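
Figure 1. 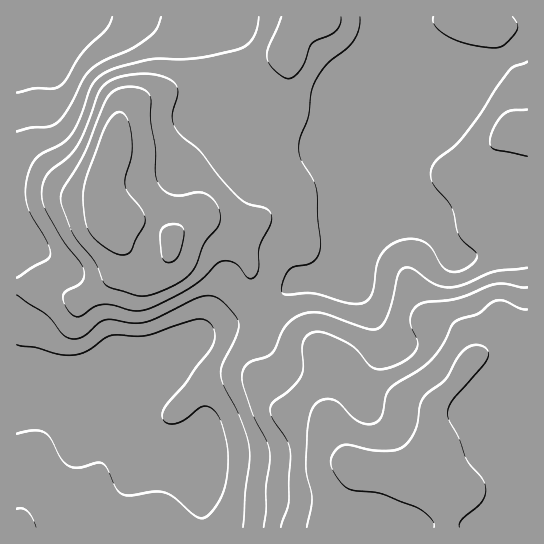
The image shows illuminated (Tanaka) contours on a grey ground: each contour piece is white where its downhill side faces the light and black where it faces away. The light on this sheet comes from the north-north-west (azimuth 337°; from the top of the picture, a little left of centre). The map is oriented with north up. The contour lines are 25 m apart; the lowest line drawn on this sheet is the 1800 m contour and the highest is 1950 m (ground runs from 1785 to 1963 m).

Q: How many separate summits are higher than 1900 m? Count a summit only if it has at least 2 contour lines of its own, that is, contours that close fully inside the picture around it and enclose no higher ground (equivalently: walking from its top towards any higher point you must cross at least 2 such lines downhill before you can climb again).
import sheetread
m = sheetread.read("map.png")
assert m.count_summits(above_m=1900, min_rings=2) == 1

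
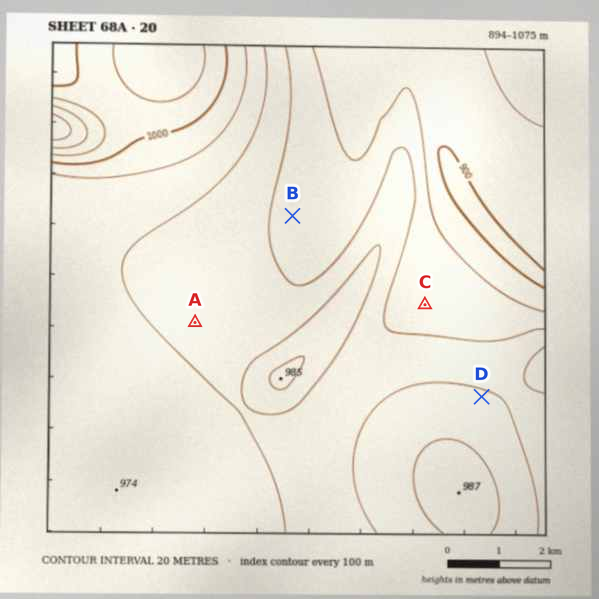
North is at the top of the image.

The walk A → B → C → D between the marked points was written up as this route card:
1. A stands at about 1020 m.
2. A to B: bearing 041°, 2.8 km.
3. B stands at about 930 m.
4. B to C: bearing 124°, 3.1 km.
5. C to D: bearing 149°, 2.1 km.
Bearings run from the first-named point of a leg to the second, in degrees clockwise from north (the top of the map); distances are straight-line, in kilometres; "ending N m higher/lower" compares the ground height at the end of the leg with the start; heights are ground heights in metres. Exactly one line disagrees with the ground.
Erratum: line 1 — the height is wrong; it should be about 960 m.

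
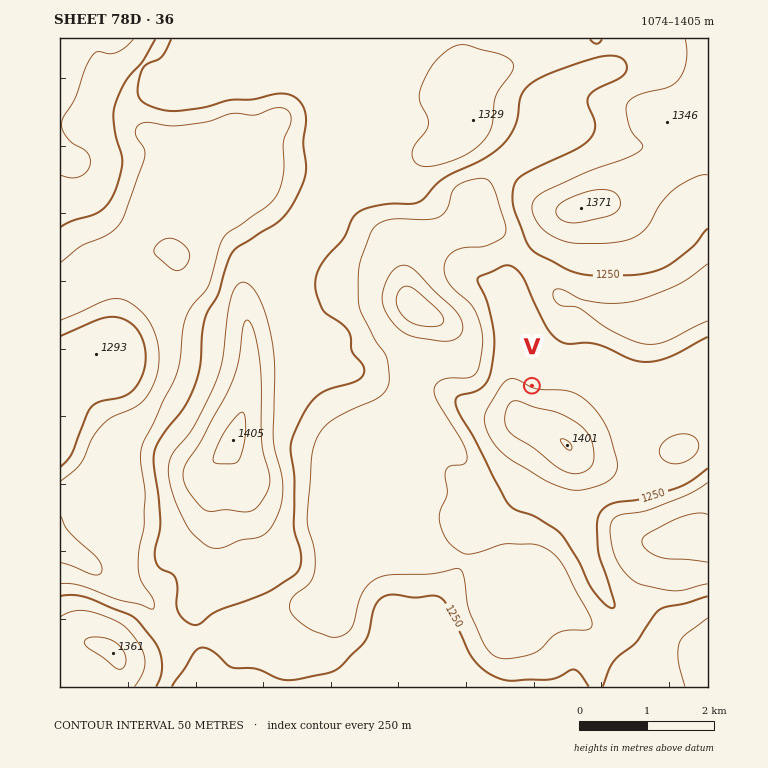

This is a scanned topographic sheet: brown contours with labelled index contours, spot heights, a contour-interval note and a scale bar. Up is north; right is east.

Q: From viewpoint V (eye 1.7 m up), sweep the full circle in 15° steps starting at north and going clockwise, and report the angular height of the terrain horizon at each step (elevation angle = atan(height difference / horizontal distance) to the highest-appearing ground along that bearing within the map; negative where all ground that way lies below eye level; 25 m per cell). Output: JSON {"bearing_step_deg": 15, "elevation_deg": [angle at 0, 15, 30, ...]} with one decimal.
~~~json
{"bearing_step_deg": 15, "elevation_deg": [-0.0, 1.5, 0.6, -0.3, -1.4, -0.7, -0.2, 0.5, 2.3, 4.9, 7.7, 9.4, 10.4, 10.9, 10.4, 9.0, 6.9, 4.6, 2.4, 0.7, 0.0, -0.0, -0.1, 0.4]}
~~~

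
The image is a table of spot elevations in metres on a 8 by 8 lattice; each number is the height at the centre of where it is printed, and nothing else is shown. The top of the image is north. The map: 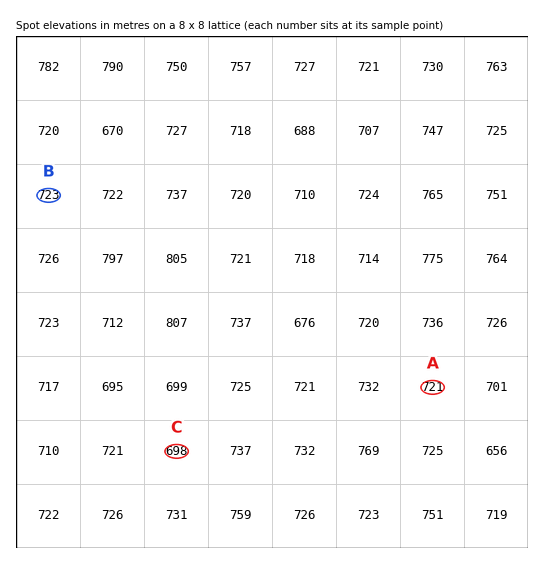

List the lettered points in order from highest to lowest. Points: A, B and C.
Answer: B A C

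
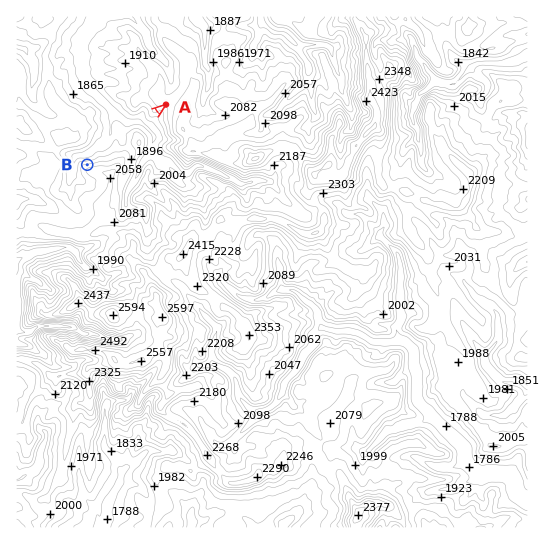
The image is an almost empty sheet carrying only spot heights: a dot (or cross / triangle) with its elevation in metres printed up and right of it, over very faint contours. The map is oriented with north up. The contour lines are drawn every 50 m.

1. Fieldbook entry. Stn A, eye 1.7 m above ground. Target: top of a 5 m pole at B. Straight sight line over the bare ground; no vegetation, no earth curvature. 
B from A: visible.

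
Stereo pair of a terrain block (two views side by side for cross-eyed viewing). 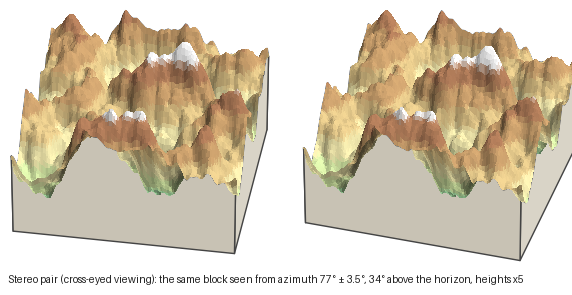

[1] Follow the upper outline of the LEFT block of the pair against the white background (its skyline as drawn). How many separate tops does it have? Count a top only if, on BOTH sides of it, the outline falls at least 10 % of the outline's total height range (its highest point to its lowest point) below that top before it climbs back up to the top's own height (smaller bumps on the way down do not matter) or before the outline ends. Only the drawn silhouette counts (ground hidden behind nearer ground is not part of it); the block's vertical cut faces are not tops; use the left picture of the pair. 2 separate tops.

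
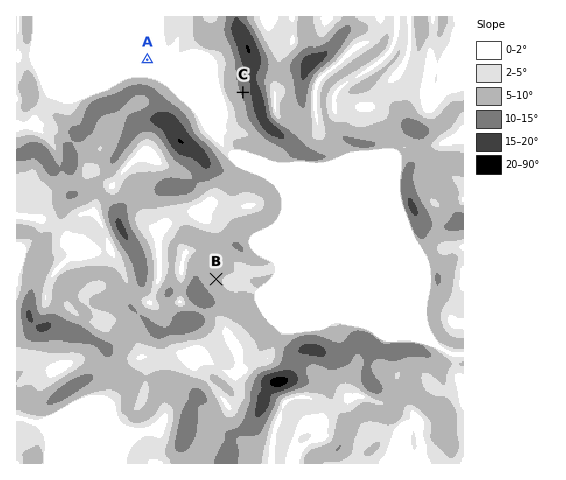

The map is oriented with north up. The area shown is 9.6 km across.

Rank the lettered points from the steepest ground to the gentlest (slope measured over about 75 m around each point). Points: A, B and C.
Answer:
C B A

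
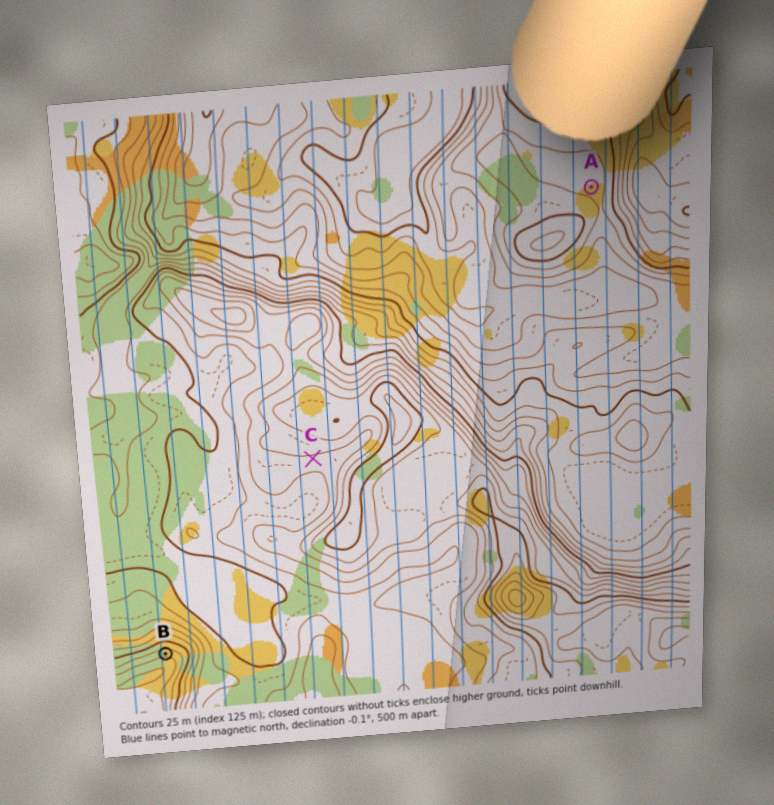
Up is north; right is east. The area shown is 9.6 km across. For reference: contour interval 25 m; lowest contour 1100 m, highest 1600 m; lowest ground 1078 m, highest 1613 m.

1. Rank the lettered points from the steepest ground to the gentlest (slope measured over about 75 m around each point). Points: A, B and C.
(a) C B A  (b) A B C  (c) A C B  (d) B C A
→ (d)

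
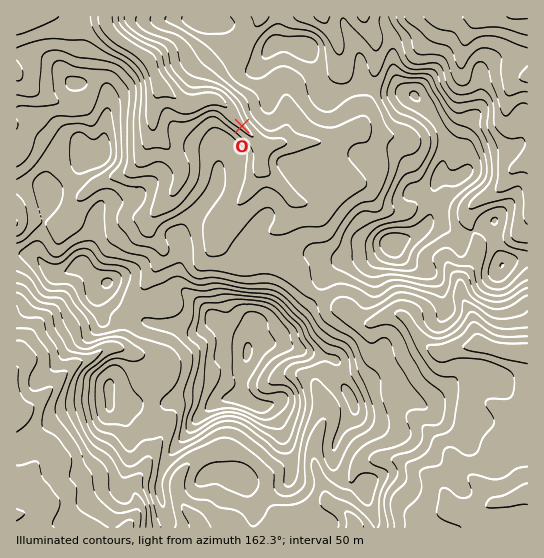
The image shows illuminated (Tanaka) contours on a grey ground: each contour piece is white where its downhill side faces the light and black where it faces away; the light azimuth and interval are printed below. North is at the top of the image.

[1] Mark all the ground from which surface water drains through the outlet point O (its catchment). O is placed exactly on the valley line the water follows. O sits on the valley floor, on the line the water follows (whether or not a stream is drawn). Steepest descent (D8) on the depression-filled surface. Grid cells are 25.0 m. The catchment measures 16.353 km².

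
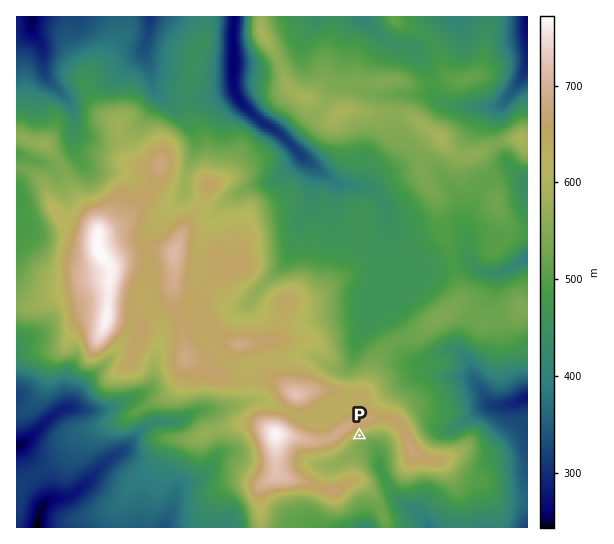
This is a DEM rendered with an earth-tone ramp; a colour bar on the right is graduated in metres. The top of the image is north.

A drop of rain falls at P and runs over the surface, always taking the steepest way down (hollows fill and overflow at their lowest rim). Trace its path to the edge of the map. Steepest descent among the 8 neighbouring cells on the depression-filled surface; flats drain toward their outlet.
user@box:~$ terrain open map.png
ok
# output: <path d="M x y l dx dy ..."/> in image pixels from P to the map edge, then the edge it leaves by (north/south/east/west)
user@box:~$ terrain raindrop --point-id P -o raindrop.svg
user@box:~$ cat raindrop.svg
<path d="M359 435l19 19 1 12 2 1 1 7 7 13 20 22 2 0 7 4 8 8 1 6"/>
exit: south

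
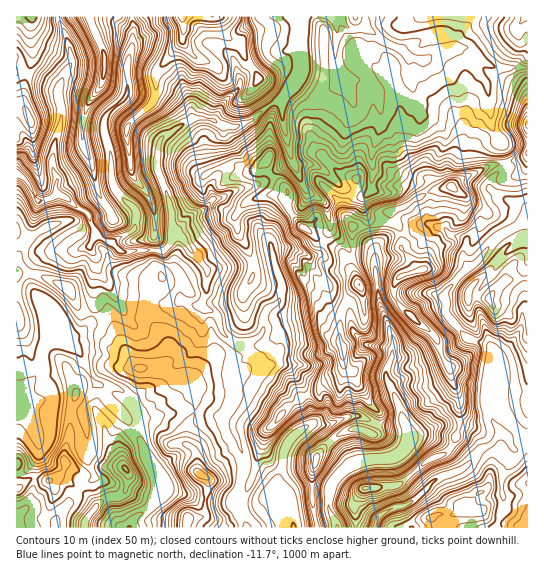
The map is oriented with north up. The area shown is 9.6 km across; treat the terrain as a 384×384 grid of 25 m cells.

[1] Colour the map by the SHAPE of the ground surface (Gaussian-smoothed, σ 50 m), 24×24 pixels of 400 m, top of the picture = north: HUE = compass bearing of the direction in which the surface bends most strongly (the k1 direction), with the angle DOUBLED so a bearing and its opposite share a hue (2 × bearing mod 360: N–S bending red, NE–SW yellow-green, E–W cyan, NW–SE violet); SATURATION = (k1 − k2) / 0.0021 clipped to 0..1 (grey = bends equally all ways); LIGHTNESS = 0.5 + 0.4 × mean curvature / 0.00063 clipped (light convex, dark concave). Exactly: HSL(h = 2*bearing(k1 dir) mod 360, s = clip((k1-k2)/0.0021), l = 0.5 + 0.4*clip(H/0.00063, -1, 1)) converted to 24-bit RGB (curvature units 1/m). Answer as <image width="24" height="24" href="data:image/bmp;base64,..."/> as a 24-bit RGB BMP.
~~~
<image width="24" height="24" href="data:image/bmp;base64,Qk32BgAAAAAAADYAAAAoAAAAGAAAABgAAAABABgAAAAAAMAGAAATCwAAEwsAAAAAAAAAAAAAZnl+nndhQoCM77qyUU8xOGxFSoWis7jYz5OyZrKsgE+qbWaje2mFypkg0gXb0OFJkw1DAcUjmmrY0aLOoWeProNzPIucpoR9SaWgs615Sn99V7hg1oDeiMiKNW1rTFgkwXkmh39Gm61KTWxkdWJ36v1PCBtQ4qLn9dX2rX3kBkQRNnwvoo+7yo/AYTuil59rSsXPuYPOsppzYkCSrlGFwfDFUy5nX0GU1vDespLPRD+Ls3JsNzl18bqjIZ5LClortNg2eirW/8zxGlsUI0YWXm5CzlqDe6mwvFtsMkVf1L2VPT1ajLx+sTNWgjuGYMiXqMZ4e116XD1s17+CF0RThMnW+dLgKEM/TkkUI1kVDzcj/8zy6om9J15KnZZiXYRZimRgS1prxbiGV1J9h7N4fElvXK6lqadwmIhqfmhzOzd6+NPjQLMTCSoPu2Qd57L40Nf3YMfkQC1WOlIj48ieUHmtVFiDh3RtgHaEX2Z6uKV0YaubgFlsgWp+eoNlfotqnI10a4B6Unl4N3Fv+NPjfSO8Y78QTIQJVPYRQhLwhTKNeJq4vdaCOpqmbmGBl3qYhoFrcWN+nrOCkk5he05FhYJUZ5BmeI2ClKONc3OKcnaAPWtqt69jpVvKuGnY4aGqufK8HwgrbrSrm1iM2u+5Ji5oaW59lXhrgpF2WVqIj7uak0mci42znqy8gYSrdJOOloCChXJ+eYiMWGZ5OoM7byMko3EnsuOW7a6eBhQtrFR0l1Nx4PLZNjKxXWN5m25ihaB3Uo+LfVNVYnmHfZx8dpJygW5uk5SFZ3GCpYd6fUQ9kmKdSVtzXDeQ6OKZ0++us4QACQM0hE81rOyfLL+GxxU8Ui9NjalbmLeXY155iVRkX5d4gJl8fmB2fJZ8jYx9ZWqJkzl7wLekRHqIcGCPSjB4uOCtvx9X5/fUIwAz0frXs/fYLwQh4I0vzUGFObm/q5VlYz5Ti8ZzW3qYl2Kcin10k5BwfH5eQ4aHglCeyb+fTYB8OEpyhss1Zqhvq0lp8/9dAAflc+9uXiAvUzGOqkror9mwTEuCuVOqi73XutDgTVCFiVN9hYqXnIyLd42hWXadUmV5xZqXk7ajHQkrrO2siU1xesmPVgf/+LCb5yF2X7ApCE5A54atv2eTd2ueg6RqcHxPWWZBmUCTZcqbrogs1NNGwn2fczRna1BHgqNJkLNlEz/AsmEqoJlEwdmYSRdVSZUyfstx68ndQDCLH2AqtoFRsWaMtnaTlGNidH1aGoZrgEAAA9eq5/luEj5ch1J3gUhsxea6VjNbZyNTlt11Tbe81oldbTZsN6ZWiKNqoaVtuypsWZ5NOXdOl5pZQd6yy67bv7ztMwAx2PPZFxBh8/nBNBNfL3dwp7PQ1Zp7ZjdqMcOcmentXiPG2/DjqHDjuK/gjYFcd1FFsmiHPbqdhY+vWoJ6xhJYRYwKOQYRtO2yuhtVahA1q/+wRRpT1tyeEHk7tr0/nnrKvee9DCVWobUTn5MxGlYin14h33OsrHbBisbCY8fadEhYemdXeQQFHOfmeUV44vfLFAIx2f/MIgosb3Kwwd7Mdm7He3C6b7BWb91lVA50yaNPfJK3Ojy3eKa1d4aqY7it2I6552vNRW2rrHCeXP1vChk1uHm/3/bVEQMw8//MFBQ/fLWemqV+aI2nl22w3La0QhqfuGBwkcemU1qBUzmicqBvYpZ7sWpaim1Pa4JHUjuh3VGI6cSuHUh9JUW16O1pEAJl/+/MFyoeKmUxqbODalYsMlch17CEShBlp8WSjYJuV3N2nWhne4diY3VYiH1YkXFjiZh9cTh/3cZvrNypekSiDxhB/9WtADMl/8Xj7LLhR4x4TEgbeh8i275/AVYGbRuarrGKiXZyc2x6jIdxiYdreHSFaW5+hZqElI5zQUhtl9F/yrSDQjFJJElr+tHWP+rPCBAr9efBj0qZSkJ0rcqCD9X46M7YGmtpnmtQmo95e26Ain5ygJZ2a2qBeYmFiINzlYF5UFd0ebdzyZt4gWeJGjM+j39M//KrBhhG7tnTfT2GibzLrda/KDWcluWsozuvP0lovbmAiWKIeIuOkp6KYnKHgGxyjY5/imV9j4pKdYkxlrBhlaKBIRM+jtRt8L+WCBwrmopU4pigUqRzgFFRueKpOyNLd39gUEx2sMV4dneffZOclFhGh3FOapBndH5dd1pokHiLfausjLaBbrKKOxFr2/bVpllvJR5uQ4iW3+SmgEaofsGKbdNeUDFsiGqPTWB8yrpxmG1EfTlihZyonoKea4uUcHCYZX6RaYSesH+B"/>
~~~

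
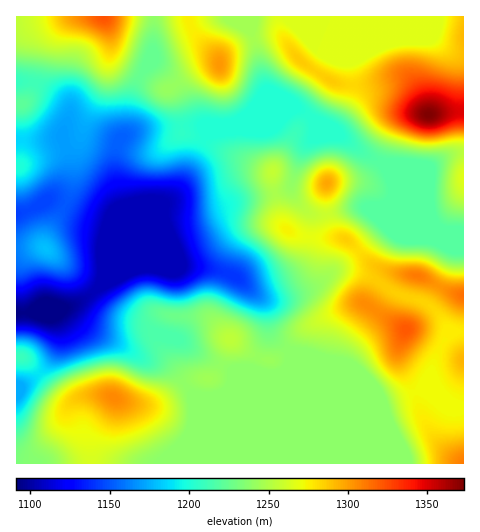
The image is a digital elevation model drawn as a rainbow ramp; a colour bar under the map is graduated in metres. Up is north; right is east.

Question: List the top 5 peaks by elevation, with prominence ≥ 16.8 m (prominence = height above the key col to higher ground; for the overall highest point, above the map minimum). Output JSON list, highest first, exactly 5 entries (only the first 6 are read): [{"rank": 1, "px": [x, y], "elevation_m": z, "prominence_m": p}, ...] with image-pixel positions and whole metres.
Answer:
[{"rank": 1, "px": [428, 115], "elevation_m": 1373, "prominence_m": 282}, {"rank": 2, "px": [406, 329], "elevation_m": 1321, "prominence_m": 102}, {"rank": 3, "px": [113, 397], "elevation_m": 1307, "prominence_m": 69}, {"rank": 4, "px": [220, 64], "elevation_m": 1302, "prominence_m": 56}, {"rank": 5, "px": [327, 183], "elevation_m": 1298, "prominence_m": 38}]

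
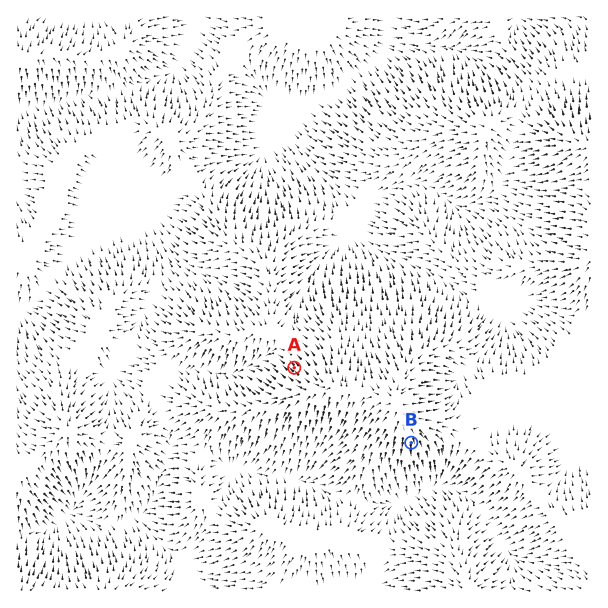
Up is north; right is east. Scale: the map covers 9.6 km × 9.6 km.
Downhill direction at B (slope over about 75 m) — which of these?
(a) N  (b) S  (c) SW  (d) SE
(b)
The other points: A NW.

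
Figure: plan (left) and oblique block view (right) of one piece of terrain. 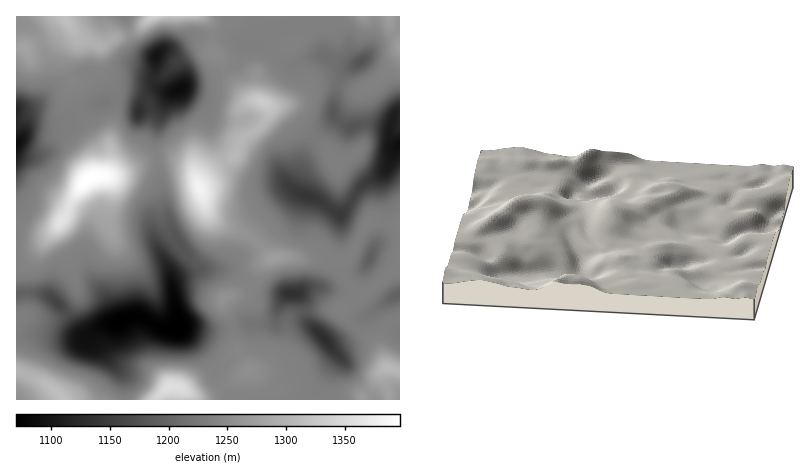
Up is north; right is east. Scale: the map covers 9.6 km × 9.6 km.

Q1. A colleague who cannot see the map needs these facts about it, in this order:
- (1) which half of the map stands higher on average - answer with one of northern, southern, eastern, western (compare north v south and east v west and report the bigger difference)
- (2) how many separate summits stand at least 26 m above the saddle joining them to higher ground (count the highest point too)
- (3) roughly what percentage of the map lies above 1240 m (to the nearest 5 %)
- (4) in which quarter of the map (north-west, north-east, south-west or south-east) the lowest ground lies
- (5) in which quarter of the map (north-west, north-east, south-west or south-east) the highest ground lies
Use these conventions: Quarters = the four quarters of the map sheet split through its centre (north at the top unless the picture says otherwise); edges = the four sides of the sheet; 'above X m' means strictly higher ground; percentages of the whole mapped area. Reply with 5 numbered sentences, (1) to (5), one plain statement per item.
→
(1) The northern half stands higher on average than the southern half.
(2) Counting only tops that stand 26 m proud, the map has 9 summits.
(3) About 30 % of the map lies above 1240 m.
(4) Look to the south-west quarter for the lowest ground.
(5) The highest point lies in the north-west quarter of the map.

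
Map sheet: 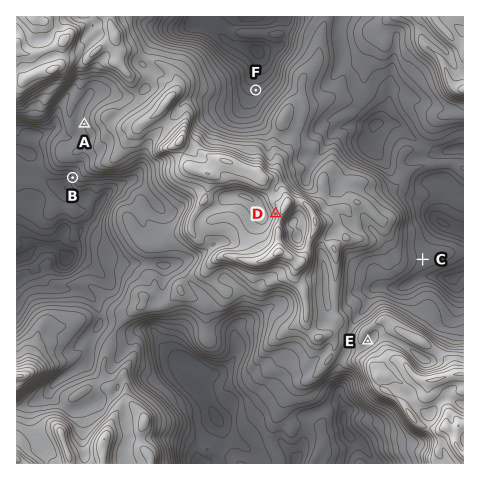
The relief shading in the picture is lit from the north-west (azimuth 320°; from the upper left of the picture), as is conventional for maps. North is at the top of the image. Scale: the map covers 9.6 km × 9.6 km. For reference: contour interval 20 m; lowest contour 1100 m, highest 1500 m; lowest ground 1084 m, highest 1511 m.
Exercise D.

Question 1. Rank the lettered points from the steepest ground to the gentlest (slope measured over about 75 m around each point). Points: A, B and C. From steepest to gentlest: B A C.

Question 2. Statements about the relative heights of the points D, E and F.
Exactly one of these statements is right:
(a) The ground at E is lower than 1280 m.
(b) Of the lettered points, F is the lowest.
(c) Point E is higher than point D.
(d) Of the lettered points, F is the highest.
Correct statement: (b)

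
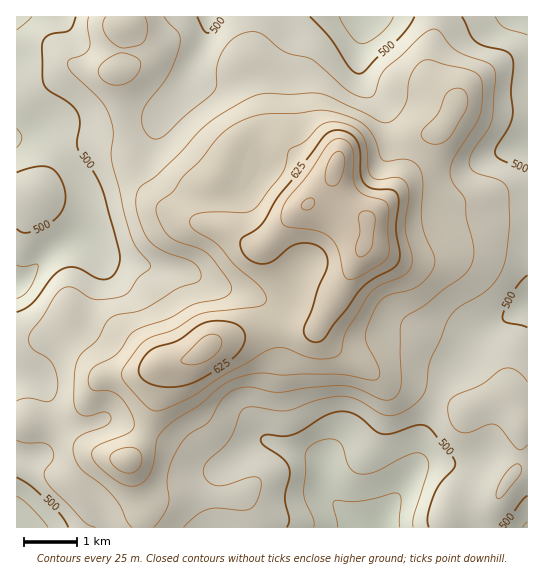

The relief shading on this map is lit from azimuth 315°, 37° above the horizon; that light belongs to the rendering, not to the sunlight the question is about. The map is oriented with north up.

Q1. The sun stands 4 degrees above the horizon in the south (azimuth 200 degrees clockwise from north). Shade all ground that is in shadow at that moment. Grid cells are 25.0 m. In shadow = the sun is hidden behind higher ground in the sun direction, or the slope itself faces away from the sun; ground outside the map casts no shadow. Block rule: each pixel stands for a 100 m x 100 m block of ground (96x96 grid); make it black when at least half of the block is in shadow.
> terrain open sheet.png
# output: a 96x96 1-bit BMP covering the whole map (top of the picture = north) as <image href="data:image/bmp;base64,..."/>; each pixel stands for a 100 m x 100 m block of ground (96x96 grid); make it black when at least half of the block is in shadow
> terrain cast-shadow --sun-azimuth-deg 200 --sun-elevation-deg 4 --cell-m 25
<image width="96" height="96" href="data:image/bmp;base64,Qk2+BAAAAAAAAD4AAAAoAAAAYAAAAGAAAAABAAEAAAAAAIAEAAATCwAAEwsAAAIAAAAAAAAA////AAAAAAAAAAAAAAAAAAAAAAAAAAAAAAAAAAAAAAAAAAAAAAAAAAAAAAAAAAAAAAAAAAAAAAAAAAAAAAAAAAAAAAAAAAAAAAAAAAAAAAAAAAAAAAAAAAAAAAAAAAAAAAAAAAAAAAAAAAAAAAAAAAAAAAAAAAAAAAAAAAAAAAAAAAAAAAAAAAAAAAAAAAAAAAAAAAAAAAAAAAAAAAAAAAAAAAAAAAAAAAAAAAAAAAAAAB4AAAAAAAAAAAAAAP4AAAAAAAAAAAAAAf4AAAAAAAAAAAAAAf4AAAAAAAAAAAAAAPwAAAAAAAAAAAAAAAAAAAAAAAAAAAAAAAAAAAAAAAAAAAAAAAAAAAAAAAAAAAAAAAAAAAAAAAAAAAAAAAAAAAAAAAAAAAAAAAAAAAAAAAAAAAAAAAAAAAAAAAAAAAAAAAAAAAAAAAAAAAAAAAAAAAAAAAAAAAAAAAAAAAAAAAAAAAAAAAAAAAAAAAAAAAAAAAAAAAAAAAAAAAAAAAAAAAAAAAAAAAAAAAAAAAAAAAAAAAAAAAB8AAAAAAAAAAAAAAB+AAAAAAAAAAAAAAD+AAAAAAAAAAAAAAD+AAAAAAAAAAAAAAD//4AAAAAAAAAAAAD//8AAAAAAAAAAAAD//+AAAAAAAAAAAAA//+AAAAAAAADAADgf/+AAAAAAAADAAHAP/+AAAAAAAADAAOAD/+AAAAAAAAAAAEAAP8AAAAAAAAAAAAAAH4AAAAAAAAAAGAAABwAAAAAAAAAAEAAAAAAAAAAAAAAAAAAAAAAAAAAAAAAAAAAAAAAAAAAAAAAAAAAAAAAAAAAAAAAAAAAAAAAAAAAAAAAAAAAAAAAAAAGAAAAAAAAAAAAAAAPAAAAAAAAAAAAAAAPAAAAAAAAAAAAAAAHAAAAAAAAAAAAAAACAAAAAAAAAAAAAAAAAAAAAAAAAAAAAAAAAAAAAAAAAAAAAAAAAAAAAAAAAAAAAAHwAAAAAAAAAAAAAAP4AAAAAAAAAAAAAAf8AAAAAAAAAAAAAAf+AAAAAAAAAAAAAAf+AAAAAAAAAAAAAAf/AAAAAAAAAAAAAAP/AAHAAAAAAAAAAAP/AAH4AAAAAAAAAAH/AAD4AAAAAAAAAAf/AAAAAAAAAAAAAB//AAAAAAAAAAAAAD/+AAAAAAAAAAAAAH/+AAAAAAAAAAAAAP/+AAAAAAAAAAAAAP/8AAAAAAAAAAAAAf/8AAAAAAAAAAAAAf/4AAAAAAAAAAAAAf/4AAAAAAAAAAAAA//wAAAAAAAAAAAAA//gAAAAAAAAAAAAA//gAAAAAAAAAAAAA//gAAAAAAAAAAAAAf/gAAAAAAAAAAAAAP/gAAAAAAAAAAAAAP/gADAAAAAAAAAAAH/gAPwAAAAAAAAAAD/wAf4AAAAAAAAAAD/wAf8AAAAAAAAAAB/wAf8AAAAAAAAAAB/wAf+AAAAAAAAAAA/4AP+AAAAAAAAAAA/4AH+AAAAAAAAAAAf4AD+AAAAAAAAAAAP4AB+AAAAAAAAAAAH4AAeAAAAAAAAAAAD4AAAA="/>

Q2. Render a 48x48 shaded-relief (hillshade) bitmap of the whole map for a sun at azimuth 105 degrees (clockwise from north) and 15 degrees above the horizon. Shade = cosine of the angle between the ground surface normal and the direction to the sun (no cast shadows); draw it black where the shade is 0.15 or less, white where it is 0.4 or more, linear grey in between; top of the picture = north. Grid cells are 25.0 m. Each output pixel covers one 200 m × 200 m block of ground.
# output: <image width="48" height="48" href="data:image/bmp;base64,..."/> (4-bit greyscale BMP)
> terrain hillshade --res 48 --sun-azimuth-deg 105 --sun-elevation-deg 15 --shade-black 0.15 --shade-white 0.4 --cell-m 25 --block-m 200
<image width="48" height="48" href="data:image/bmp;base64,Qk32BAAAAAAAAHYAAAAoAAAAMAAAADAAAAABAAQAAAAAAIAEAAATCwAAEwsAABAAAAAAAAAAAAAAABEREQAiIiIAMzMzAERERABVVVUAZmZmAHd3dwCIiIgAmZmZAKqqqgC7u7sAzMzMAN3d3QDu7u4A////AFVUM1ZUVompiHd3eJmZqZiHUxEleHeKu1VENGZVVnmZmHd3iZmamYiHZCEkZ3Z5u1RDRWZVZ3iZiHd3iaqqmHd4djETZ2Vou1Q0VnZVaJiIiHZniau6h2eIh1ISVmVXmlREVmVFerqYiHZmeKu6hlZ4iGQiRmVFeVVEREM0i8upmHdmZ5q6hlV4mHZDRWVEZ2ZUMzM0esupmYh3d4mqhlVniIdURWZVVndkMzMzWKupmZmYh4iZhlVXiIdURndlZnd2REQzRoqpiJmph3iZl2VWeIdURnd1Znd2VWVDNHmqmJmph3iamHZVeJhkRnh2Zmd2VWdkNGiqqqqZh3iZmXZVaJl1RXd2ZmZlNGh0NFiau7qYd3iZmYZVeamGVWd3d1ZkIkd1NGeKvNyod4iZmYZWeamHZVZmd1ZUITVlRGd4rN25d3iIiIdnmqmYZlVWd1ZUMSRDI1Z3m83Kl3eIiHd4mqmYdlVWd2ZlQjNCETVmebzLqHd3iIiJmZmZh2VWd2ZmVERDEBNEV5q7qXZmiZmZmZmZh3ZWZ1ZmVVRDISMyJHmqmHZWiqqZmIiZmHZmZ1VWZlREQzMhEleJh2VFirupmIiZmId2ZkRFZmVEVEMyEkVnd2VEaby6mIiZmYiHdyI0V3VFVERDI0RVZmVDR6zbqYiZmYiZmBETV3ZUREVEREREVmZTNZzcqYmamZmaqiESR3dUNEVVVUREVmZUNHrcuZmqmZmaqlQiRndUNFVVVEREV3dkM0i8y6qqmZmaqnZDRnZURFVVVDNFaIh1QiWbzMupmZmZqYh1VmZUNFVmZTM0aJmGQiR6zcuZiImZmYiHZmVDM0VmZUREV5mHUzRpzcqYiIiZmXiYh2VDIjRVVVVVRHiHZUVp3tqYiIiJmXeJmHVCIjREVVZlMjZ3dmVp39qYiIiImWeJmHVCEjREVWZlMRNXd2ZozuuYiIiIiGeJmHUyEjRVVmZlMQA2d3d3nNyYiIiIiGaJmHUyI0RFVmd2QgAUZ4mWacupiHeIiFZ4h2QzREM0VWd2ZCABR63IVpqZmHd3iFVnd1Q0VVMzRFd3ZUEAFa/qZXiZqpd3d0VWZlREZmQzNEZ3ZVQQA5/8hmeJq7mHd1VVZVRFZ2UzM0VnZVVAAX38hmZ4rMupiFVVVVRFZ3ZDMzRWZVZSAWvbhlZnm8y6mWZlVVRFd3ZUMzNFZmZUI1mpdUVWisy6qWZmVVRGd3dlQzM0VWZVRWeIZERFabzLmWZmZVRWeIdmVEM0RWVVZnd2VEREWKzLmGZmZVRXiYh2ZVREVWZVZ4dkRFREV6zbmFVVVURXiZmHZVVVVmZmeIdTNFRVVpvLqVVEVURXiZmYZVVmZndneJdSJERWZnm7qVRERUNWeImpdURWd3d3eJhSIzRWd3eJmVQ0VUNGd4mqhURWd3dniZhTIiNXiHd3iEREVTNGd4iZl0NGd3dniZhkIiNXiId2d0RFUyJGeJmJmFNFZ3d3iZhlMiJHiZiHd0RFQhJFeamImFNFZ3d3iZhlQyJGiZiIdw=="/>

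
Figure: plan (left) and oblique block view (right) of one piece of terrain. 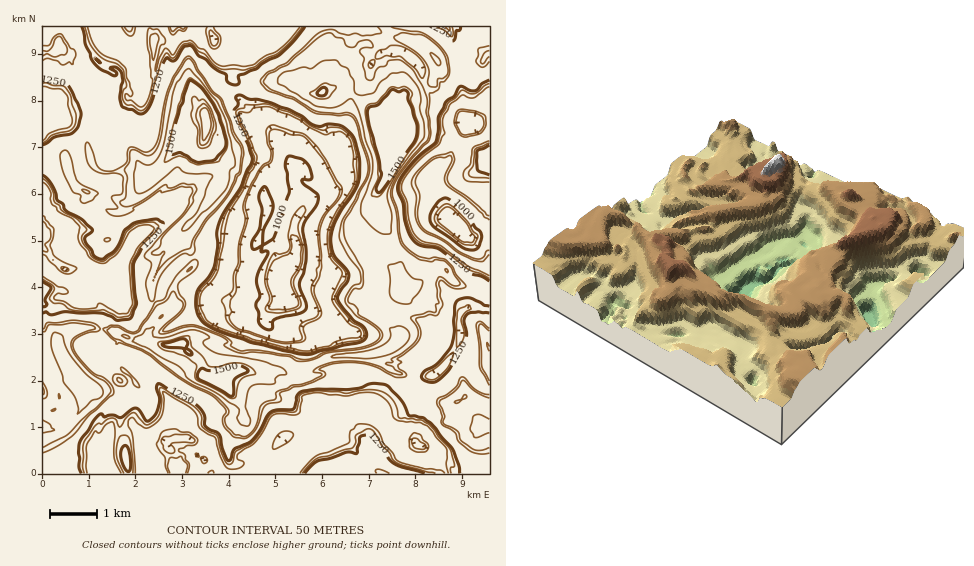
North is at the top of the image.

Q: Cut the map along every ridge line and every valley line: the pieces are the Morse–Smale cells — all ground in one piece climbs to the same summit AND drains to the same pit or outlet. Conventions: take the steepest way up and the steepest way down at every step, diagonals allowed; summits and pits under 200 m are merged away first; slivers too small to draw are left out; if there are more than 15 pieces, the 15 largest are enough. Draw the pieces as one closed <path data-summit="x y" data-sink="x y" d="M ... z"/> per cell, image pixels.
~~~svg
<path data-summit="388 128" data-sink="284 265" d="M383 26l-52 1 0 5-7 16 0 10 5 20-3 10-7 6-9-2-17-12-28 2-16 8-12 1 1 6 16 16 3 6 11 7 6 8 21 33-2 15 5 14-8 14 8 6-5 12 0 9 3 7-2 18-12 4 2 16-7 9-4-11 2-8 6-7-6-7-3-12-8 0-7-4-4 7-6 6-14 0-21-5-24 9-5-1-16 15-6 10-1 12-5 8 8 12-5 4-10 14-3 9 14 2 22-2 5 8 15 11 2 14 15 8 14-13 14 0 9 4 24-4 10 4 11-7 10-1 24-10 32-1 18-3 11-5 6-7-9-12-4-19 11-16 2-10-2-15 3-10-22-39 0-13-3-11 21-40 0-13-6-6 9 3 5-4-2-5 0-14-6-5-4 1 5-5 0-3 6-10 28-13 1-7 5-5 0-6-16-17-18-7-9-1z"/><path data-summit="388 128" data-sink="459 228" d="M447 26l-63 1 12 11 9 1 18 7 16 17 0 6-5 5-1 7-28 13-9 17 9 8-1 11 2 5-5 4-5 1 3 7-2 11-20 37 3 11 0 13 22 40-3 9 2 11-2 14-11 16 4 19 9 12-6 7-19 6 0 3 2 5 6 6 14 6 0 8 7 8 6-6 20-7 9-6-16-21 8-16 27 3 2-5-3-12 5-8 9-6 6 0 4 5 8-1 0-74-22 2-4-3-14-14-18-36 2-12 27-28 3-14 5-7-5-4-2-7 1-18-5-11-2-31z"/><path data-summit="206 119" data-sink="43 235" d="M206 120l-11 3-6 6-27 38-17 15-11 15-9 8 0 5-3 3-9 0-12-5-14-16-8-4-9-12-5-19-14-1-9 1 1 198 4 1 13-4-3-8 1-5 14-9 10-2 19 1 3-11 12-18 2-13 6 13 4 2 20 4 6-4-2-4 0-12 9-23 16-17 4-14 17-18 9-14 10-10 5-13-1-13-12-13-5-9z"/><path data-summit="388 128" data-sink="181 466" d="M123 335l-3 0-2 3-2 14 1 2 8-1 11 5 16 16 18 28 4 13 0 21 4 3 12 0 3 3 2 10 17 14 0 8 67 0 14-20-8-16 29-13 14-11 5-11 12 3 6-1 1-2-3-17 2-8 15-1 3 2 2 7 0 19 6 5 14-7 14-12-7-10 0-8-19-11-4-9-9 2-32 1-24 10-10 1-11 7-10-4-12 1-4 3-8 0-9-4-14 0-14 13-15-8-2-14-15-11-5-8-8 2-24-1-10-3-8 0z"/><path data-summit="206 119" data-sink="173 27" d="M278 26l-216 0-4 20 13 7 1 12 9 16 9-3 17 13-8 16 11 13 1 2 17-2 5 15-2 13 11 26 4 4 4 0 12-11 27-38 6-6 12-3-2-11 32-19 0-5-5-6-1-27-3-4-13-6 12 2 10-6 6 0 5 4 20-3 8-8z"/><path data-summit="206 119" data-sink="181 466" d="M366 377l-11 0-6 3 3 19-1 6-6 1-12-3-5 11-14 11-29 13 8 16-12 20 209-1-1-49-9 0-8-7-14 2-1-17-11 2-21-12-11 4-9-7-14 14-14 7-6-5 0-19-2-7z"/><path data-summit="206 119" data-sink="284 265" d="M236 90l-31 19 2 20-3 13 5 9 12 13 1 13-5 13-10 10-9 14-17 18-4 14-16 17-9 23 0 12 3 3 5-6 0-8 4-11 19-18 5 1 24-9 21 5 14 0 6-6 4-7 7 4 8 0 3 12 6 7-3 4 1 1-4 2 1 3-2 0-1 5 4 11 7-9-2-16 12-4 2-18-3-7 0-9 5-12-8-6 8-14-5-14 2-15-21-33-6-8-11-7-3-6-16-16z"/><path data-summit="206 119" data-sink="181 466" d="M125 353l-8 1 1 9 7 9-5 9-18 9-5 0-11-10-7 12 4 4 0 7-9 16-8 6-12 5-12-4 0 21 4 14 6 12 159 1 1-8-17-14-2-10-7-4-8 1-4-3 0-21-4-13-18-28-16-16z"/><path data-summit="206 119" data-sink="284 265" d="M61 26l-19 1 0 129 23 1 5 19 9 12 8 4 14 16 12 5 9 0 3-3 0-5 9-8 14-19-6-4-11-26 2-13-5-15-10 2-8-2-11-13 8-16-17-13-9 3-9-16-1-12-13-7z"/><path data-summit="206 119" data-sink="459 228" d="M489 26l-41 1 6 15 4 41 5 11-1 18 2 7 5 4-5 7-3 14-9 9-3 5-17 19 2 13 10 16 6 14 18 17 22-3z"/><path data-summit="388 128" data-sink="173 27" d="M331 26l-52 0-11 13-20 3-5-4-6 0-10 6-12-2 13 6 3 4 1 27 5 6 0 5 12 0 16-8 28-2 17 12 9 2 7-6 3-10-5-20 0-10 7-16z"/><path data-summit="206 119" data-sink="459 228" d="M478 305l-6 0-11 7-3 7 3 12-2 5-27-3-8 16 16 21-4 4-29 12-1 3 8 7 11-4 21 12 10-1 10-6 24 11 0-98-8 0z"/><path data-summit="206 119" data-sink="284 265" d="M61 352l-14 4-5 0 0 68 10 6 7-2 13-8 11-17 0-7-4-4 6-8 0-4-14-14z"/><path data-summit="206 119" data-sink="459 228" d="M97 328l-25 2-12 8-3 6 14 22 26 24 5 0 18-9 5-9-7-9-2-9-8 1-4-6-7-3 5-6 0-10z"/><path data-summit="388 128" data-sink="43 235" d="M118 287l-2 13-12 18-2 11 12 3 17 8 14 1 13-22 5-4-1-4-7-10-7 5-23-5z"/>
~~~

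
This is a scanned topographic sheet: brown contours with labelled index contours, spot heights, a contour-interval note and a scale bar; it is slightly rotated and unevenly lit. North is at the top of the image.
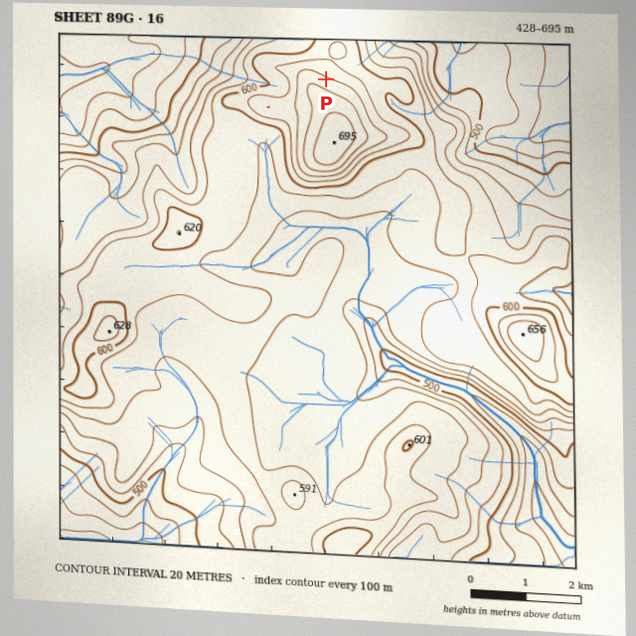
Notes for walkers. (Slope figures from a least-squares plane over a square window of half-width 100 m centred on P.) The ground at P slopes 6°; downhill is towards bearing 23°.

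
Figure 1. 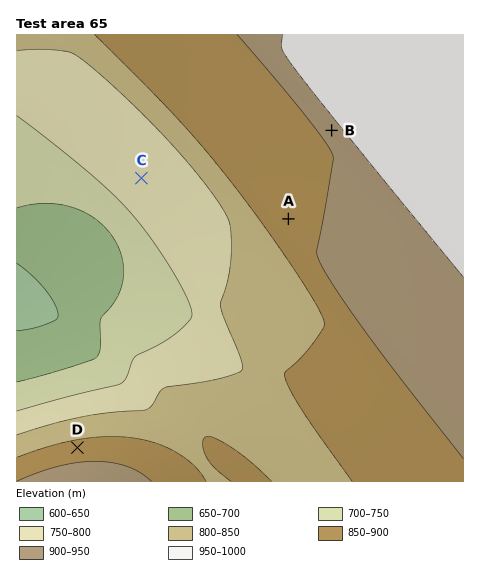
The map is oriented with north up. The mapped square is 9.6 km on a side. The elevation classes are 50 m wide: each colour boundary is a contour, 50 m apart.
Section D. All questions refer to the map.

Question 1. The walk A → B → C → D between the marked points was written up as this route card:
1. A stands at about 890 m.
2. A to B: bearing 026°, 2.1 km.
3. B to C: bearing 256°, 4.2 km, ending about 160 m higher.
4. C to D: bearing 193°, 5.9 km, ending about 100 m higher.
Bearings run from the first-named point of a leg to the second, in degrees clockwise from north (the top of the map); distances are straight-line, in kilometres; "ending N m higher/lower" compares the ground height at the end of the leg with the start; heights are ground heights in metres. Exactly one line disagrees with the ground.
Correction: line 3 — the sense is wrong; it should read lower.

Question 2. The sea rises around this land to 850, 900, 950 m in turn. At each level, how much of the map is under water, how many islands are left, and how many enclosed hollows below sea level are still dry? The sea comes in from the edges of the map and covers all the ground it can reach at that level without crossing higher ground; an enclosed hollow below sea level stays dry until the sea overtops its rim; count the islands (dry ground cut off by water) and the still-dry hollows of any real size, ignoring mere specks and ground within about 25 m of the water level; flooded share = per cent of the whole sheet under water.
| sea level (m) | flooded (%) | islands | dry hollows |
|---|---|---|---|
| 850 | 49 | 0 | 0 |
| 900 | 74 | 0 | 0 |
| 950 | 88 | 0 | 0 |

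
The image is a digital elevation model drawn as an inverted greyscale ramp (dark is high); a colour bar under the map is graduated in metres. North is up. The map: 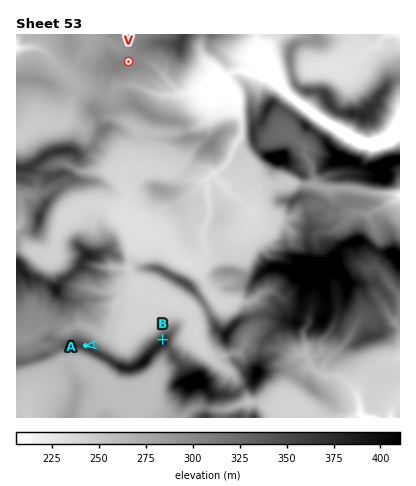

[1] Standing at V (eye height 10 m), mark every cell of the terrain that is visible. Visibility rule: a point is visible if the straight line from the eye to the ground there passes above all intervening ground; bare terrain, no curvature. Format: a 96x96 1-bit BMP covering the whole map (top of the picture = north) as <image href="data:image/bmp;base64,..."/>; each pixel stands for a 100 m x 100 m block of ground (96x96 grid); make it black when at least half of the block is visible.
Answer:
<image width="96" height="96" href="data:image/bmp;base64,Qk2+BAAAAAAAAD4AAAAoAAAAYAAAAGAAAAABAAEAAAAAAIAEAAATCwAAEwsAAAIAAAAAAAAA////AAAAAAAAAAAAAAAAAAAAAAAAAAAAAAAAAAAAAAAAAAAAAAAAAAAAAAAAAAAAAAAAAAAAAAAAAAAAAAAAAAAAAAAAAAAAAAAAAAAAAAAAAAAAAAB8AAAAAAAAAAAAAAAMAAAAAAAAAAAAAYAAAAAAAAAAAAAAAP+AAAAAAAAAAAAAAP8AEAAAAAAAAAAAAP8AGAAAAAAAAAAYAPwAHAAAAAAAAAB+AMAADAAAAAAAAAH/gAAABgAAAAAAAAf/gQAAAAAAAAAAAAA/wAAAAAAAAAAAAAAf4AAAAAAAAAAAAAAf8AAAAAAAAAAAAAAf/AAABAAAAAAAAAAeHgAQAgAAAAAAAAAeAAAYAQAAAAAAAAAcAAD8AQAAAAAAAAAcAAD+AAAAAAAAAAAcAAD/gAAAAAAAAAAcAAD//AAAAAAAAAAcAADx+AAAAAAAAAAcAADAcAAAAAAAAAAcAAGAAAAAAAAAAAAMAAOAAAAAAAAAAAAIAAMAAAAAAAAAEAAIAAYAQAAAAAAAcAAIAA4AYAAAAAAB8AAIADwA4AAAAAAH8AAAAPgA8AAAAAAeOAAAAeBA+AAAAAAwAAAIB4B//AOAAAAAAAAD/gA////AAAAAAAAH+AAMP/7wAAAAAAAf4AAAH///AAMAADh8AAAAH///AAQAAH/wAAAAD///gAwAAP/wAAAAB//fgAAAA//wAAAAAf+f4AAAA//gAAAAAH+P/AAAAB/gAAAAAD+AHgAAAA/AAAAAAAOADAAAAAeAAAAAAAfAAAAAAAOAAAAAAAfAAAAAAAAAAAAAAAOAAAAAAAAAAAAAAAAAAAAAAAAAAAAAAAAAAAAAAAAAAAAAAAgAAAAAAAAAAAAAABgAAAAAAAAAAAAAAHwAAAAAAAAAAAAAAB8AAAAAAAAAAAAAAAcAAAAAAAAAGAAAAAAAAAAAAAAAAAAAAAAAAAAAAYAAAAAAAAAAAAAAAAAAAAAAAAAAAAAAAAAAAAAAAAAAAADgAAAAAAAAAAAAAADwAAAAAAAAAAACADD4AEAAAAAABwADgAD+AMAAAAAAD8ADwAD/g8AAAAIAH+ADAAD//+AAAAMAMAACAAD//8AAAAOAMAAAAAD//gAAAAPAcAAAAAD/gAAAAD/gcAAAAAD/AAAAAAfwcAAAAACAAAfAAAP8cAAAAACAAA/AAAH+eAAAAACAAA8AB/n+/AAAAACAAAwAP////AAAMACAAA+A////7gAB8ACAAD/B//gP7gAGAAAAAH///+AA7wAcAAAAAP///wAA5wB8AAAAAD//4AAA5wGcAGAAIA//gAAA5geYAHAAYAM8AAAAwA/4AHAB4AAAwAAAwAwAADj/wAABAAAAAAwAADj/gAAAAQAAAAgAABz/AAAwAwAAAAgAAAR+AAB/DwAAAAgAAAA+AAB/H4AAAAAAAAA8AAD//4AAAAAAAAAQAAD//4AAAAAAAAAABAH//4AAAAAAAAAABgH//4AAAAAAAAAABwP//4AAAAAAAAAAB8/4wIAAAAAAAAAAB//8AEAAAAAAAAA="/>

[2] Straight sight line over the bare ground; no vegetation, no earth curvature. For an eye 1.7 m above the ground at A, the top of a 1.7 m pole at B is visible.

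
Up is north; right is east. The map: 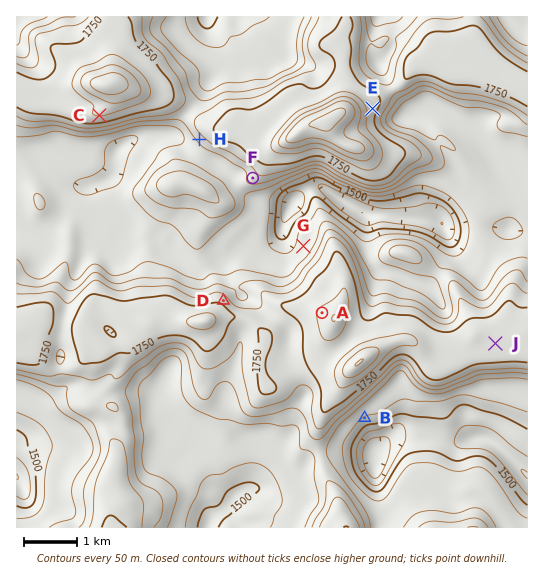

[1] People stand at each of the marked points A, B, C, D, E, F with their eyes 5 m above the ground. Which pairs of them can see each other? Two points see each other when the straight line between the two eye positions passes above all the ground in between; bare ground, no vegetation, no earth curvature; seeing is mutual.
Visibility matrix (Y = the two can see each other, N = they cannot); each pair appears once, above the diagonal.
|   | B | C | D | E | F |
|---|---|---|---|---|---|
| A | N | Y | Y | N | Y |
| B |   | N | N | N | N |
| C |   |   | Y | N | Y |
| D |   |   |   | N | Y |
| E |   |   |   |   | N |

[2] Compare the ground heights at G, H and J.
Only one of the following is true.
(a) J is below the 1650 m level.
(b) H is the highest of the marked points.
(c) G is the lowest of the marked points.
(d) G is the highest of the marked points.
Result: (c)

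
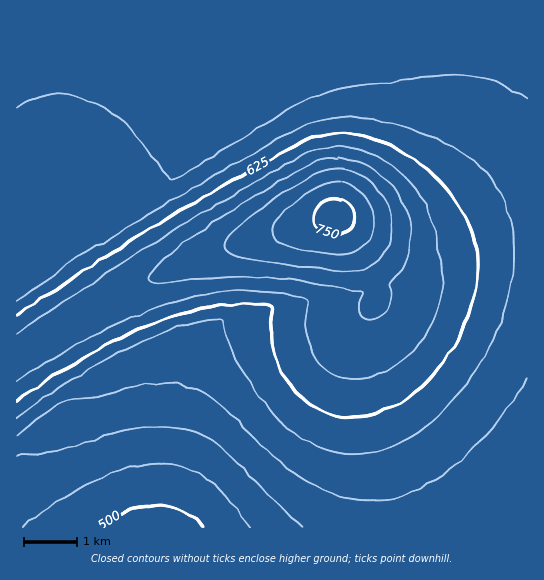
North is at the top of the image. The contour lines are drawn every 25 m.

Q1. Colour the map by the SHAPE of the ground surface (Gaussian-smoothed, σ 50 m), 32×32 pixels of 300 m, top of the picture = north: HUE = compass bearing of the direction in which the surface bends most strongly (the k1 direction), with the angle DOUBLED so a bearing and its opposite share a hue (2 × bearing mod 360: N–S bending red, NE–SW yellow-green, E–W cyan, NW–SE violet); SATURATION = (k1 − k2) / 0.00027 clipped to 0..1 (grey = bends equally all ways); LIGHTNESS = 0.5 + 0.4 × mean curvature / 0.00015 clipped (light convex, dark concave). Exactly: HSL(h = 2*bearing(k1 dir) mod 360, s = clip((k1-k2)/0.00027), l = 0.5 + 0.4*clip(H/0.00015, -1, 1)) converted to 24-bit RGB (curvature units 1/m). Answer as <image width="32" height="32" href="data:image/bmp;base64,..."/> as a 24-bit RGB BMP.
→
<image width="32" height="32" href="data:image/bmp;base64,Qk02DAAAAAAAADYAAAAoAAAAIAAAACAAAAABABgAAAAAAAAMAAATCwAAEwsAAAAAAAAAAAAAi312iX11h3x1g3t1f3l1e3d1d3V1c3N1cHJ2bnF2anB2b3B4enV2fXl2gX91hoR1iYl0i4x0i450iY50ho50g4x0gIt0fIl1eYd1d4Z2d4R4eIN6eYJ8eoJ9e4F+e4F/jHt2i3t1iHt1hXp1gXh1fHd2eHZ3dHN3cHJ3b3F3bXF4aHF5enZ5fXl3gX93hoR2iol1jI11i450io90h490g45zf4xze4p0eIh0dYZ1dYV3doR6d4N8eIJ9eYF+e4F/jXl2jHp2inp2hnl2gnh2fnd3enZ6dXR5cXJ5b3F6bnF6aHJ7cnN8fnl5gn55hoR4iol3jY12jY91i5B1iJB0hI90f41ze4tzd4lzdIdzdIV2dYR5doN7d4J9eIJ+eYF/jHdzjXl3i3l3iHh3hHh4gHh6fXd9dnV8cXJ8b3J8bnJ9bXN9anR+f3p+gn17hoN6ioh5jYx4j5B3jZF2ipF1hpB0gI5ze4xzdopycohycoZ2c4V5dIR7dYN9d4J+eIF/HnNejnh4jXh4inl5hnl7gnp+fniAd3V/cnN/b3KAbnKAbnOAaHSBeHeBg31/hoF9ioZ8jop7kI96kJF4jZF3iJF2go90fI1zdotycolycYd2coV5coR7c4N9dYJ/d4KACVY7QYZujnp8i3t9iHt/hXuCf3qDeHaCcnODcHODbnKEbXOEbXSEbXaEhX6Fh3+Ai4R/joh+kYx9kpB7kZJ6jJJ4hZB2fo51d4xzcolzcYh2cIZ5cYV7coR9c4N/dYKAX39gADsjWotwjH2AiX2Dh32GgHuFeXeGc3SGcHOHbnKHbXKHbnOHaXWHgHuIiYCGjIGBj4aBkoqAk45+lJJ9kJN7iZF5go93eY11c4p0cYh3cId6cIV8cIR+coOAc4KBkXWCVoBhADMZXoxti4CGiH+JgHyIeXiJc3WKcHOKbXKLbHKLbXKLbXSKcHaKi4CLjYKHkIODk4eClYyBlY+AlJN/jpJ9hpB7fY14dYt2col5cIh8b4Z+b4WAcISBcoOCunaqn3SSVohjADMSSYpdiIGKgX2KenmLdHaMcHSNbXKObHKObHKObnKOa3WNh36Nj4ONkoSJlIWElomEl42ElpGDlJSBi5F/gY58eIx5dIp8cYh+b4eAboaCb4WDcIOE2oDLx3m7r3ell2SGAEIPF3Unen+LenqNdXeOcHWPbXOQbHGQa3GQbXGQbnOQdXaPkIKRk4WOloaKmIeGmYuGmI+GlpKFkZKEh4+BfYx+eIqAc4mCcIiEboaFboWFb4KE6o7f4ofY1IDLwHm5pnOgGXggADMBNYY6dHqOcXWRbXORa3KSa3GSbHGSb3KSbnWRjIGSlIWTl4ePmoiMm4qJm42JmZCJlZKIjZCGgoyDfIuEdoqGcomIb4aHboOGb4GF65Li7JLl6I3h3oTZz3zLuna5oV+dEFkGCTMAI3EXYYaNa3KSanGSa3GTbnKTcHSSfXqSk4WVmIiTm4qQnYuNnoyLnI+MmJCLkpCLiI2IgYuJeoqKdIaKcIOIboGHbn+G3onV6I/h7JLn65Do5onk2oHbx3nLr3O2kmOdK2sVDzMAETMALWoUVIlwbHOQcXSSdHiSjoSUl4iVm4qTnoyRn42Pno6Nm46NlY6Nj4yMhYmMfYaLdoOKcYCJb36IbnyGwH+21ITM4Yrc6Y/m7JDr6I3q34bk0H3ZvHXIo2+0iGueU4ZtLF0RFjMAGDMAGjMAPmoQb41IlIp6mImQnY2SoI6RoI6Qno6QmY2Qk4yQioiPgIKNeX+Mc3yKcHqJb3mHLXYJrWyPxYC+14XT44vi547p5Y7r34rp1YLixXrYsHHJmGu3gWmkbGmRZXyETn5KP24cJ0sBJDsANU8AVHIBcpQQhadAn5SDnY2RmIuSkYiShoKPe3uNdXiLcXaKb3WINoMaCDMAEnIGsXOmyIDG14XY3Yrj34zp3Ivq1YfoyX/iuHfZpnHMk269gW2scm+ccH6Pbop/aI1papRfb55SZMM4PbcfJZ4XRp5DmIeMloeUjYKSgnyPeXaNcnKLcHKIh5B8hJF5JIUcADMDMZg8tH2zxYDJz4TY1Iji1Yrn0InpyIXovoDjsXrcpHfRl3bEjHe1hHymgIWYf5OFfql0a8ptYMKAXLeRR6uBQZZplYCUk4GUiXyQgHeOeHOMc3GJgpB6hZB8h5B+cJJqAD8KA14YnXier320u3/Hw4PVx4bfx4flxIfov4XnuIPksYLfqoHWpIPLoIa+nI2vn8ShjtGicciqYLy1XaKuXJCiVJGQk36Sj3uShnePf3OMeXGKfpF4gZF6hJB8hY5+g4x9FHYsADMPZ4xxln6bo36vrX7Bs3/Qt4LauoThuofluonmuovluY3huY/avKLQz+DVsNfNhsXLZqK/WYSxXnKkYG+YaXKPknqQjHaPhHONfnKKfJF5fpB5gY97g419hIt/hIh/N4VOADMRToZWeIh7iX2Vk3unm3q5o3zHqn/TsIPbt4nhvY/kwpTk2M7k4unow9LakqbKaHq+Vl2yXFikb2OaYmKOkXeNj3aOiXONg3KKkpCIgZB+fo97gIx9gop+g4d/g4SAUoVkADMSNoE/aIVkcYZ2d3yOgXici3itlnq8oX/JroXUvJTa4+Po5OTnyMHUoY7Gf2O8cFCxc1WifWCYfWaRi3COj3WJjHOLh3OKiY+FkY6Ih46Cfot8gIl+gYZ/goN/gYB/Y4JwADMSJ3oxW4RTXoRcZoRrb4iDdXySgHmgj3yvqp7B3ODT2MvIyqa+v3nApVa4kUyqiVOdi16WjmiRim2MjnSEjHOHiXOJh4+DiY6EjouGjYmEgId+gYV/gYJ/gX9/gH2AboF5BVEgIXUrU4NIVINMVoNTW4ReZoZvcYuGmLyKyM+eyqyUwnqEu1uPsUiaokqamFSUkl+Nj2iHi22GjXR/i3SCiXSFhY6BiI2CiYuDi4eDi4KEhISAgYF/gH5/gHyAf3uAdH5/FWgzIXUrUIJET4JFToJHUINLV49Rh8VYvcZhwplcvV5OskVbo0VvmUx6kld9j2J+jWp9im9+i3R7iXR+iHSBg4yAhouAiIqBiYeBiIOBiX+DhH6BgH1/gHx/gHuAfnp/d3l/KnZGJ3gyUIJFToJDS4JBU5k+frk6r7k8tJA+qmM/oEZCmEhWkVFljlxui2Zzimx2iXF3iXR4iHV8h3V+got+hYp/h4l/iIZ/h4J/hn5+h32BhXyBgHt/gHp/f3p/fnp/eXl+P31XMnw8VINJUIRFWpk+eKE7mKE8nok+mWxClFpIj1NQjFlcimJmiWptiG5yiHR0iHV2h3V5hXZ8gop9hIl9h4h+h4V+hoF9hX59hXx9hXt/hXqBgXp/f3p/f3p/fXp+ent+UoBkP4BJWodQZZJJd5RGi5NGkodIj3ZNjGtTimdaiGlih25ph3JuhnNxh3l1hnZ2hXZ4hHd7gYh8hIh8hod8hoR8hYB8hH17hHt7g3p9g3p+g3qAgXqAf3p/fnt+fXt+e319X4FsTYVRbYtYeIxWg4tViodXiX1aiHdfhnVlhnZqhXhvhXdxhXx1hXt2hXl3hHd4g3h6gYd7g4Z7hYZ7hYN7hIB7hH17g3t6g3p7gnp9gnp+gnp/gHt/f3t/fnx+fH1+fH59aoFwX4Vbd4djf4dkhYZlhYJnhX9qhH5uhH1xhHxyhH91hH93hH13hHt4g3l5g3l6gYZ7g4V7hYV7hIJ7hH96g316g3t6gnp7gnp8gXp9gXt+gHt+gHx/f3x/fX1+fX5+fH99d4B3b4NqeIRrf4NvgoNxg4Nyg4Fzg4B0g4J3g4F4g394g355g3x5gnt6gnt6gYV7goR7hIN7g4F6g396gn16gnt6gnp6gXp7gXt8gXt9gHx+gHx+f31/fn1+fn5+fX99fH99fIB8e4F4eIFzf4J2gIJ3gIJ4gYJ5goJ5goF5goB6gn56gn16gn17gXx7gYR7goN7g4J7g4B7gn96gn16gnx6gXt7gXt7gXt8gHx9gHx+gH1+f31+f35/f35/fn9+fX99fYB9fYB8foF8e4F6foF7f4F7gIF7gYF7gYF7gYB7gX97gX58gX58gX18"/>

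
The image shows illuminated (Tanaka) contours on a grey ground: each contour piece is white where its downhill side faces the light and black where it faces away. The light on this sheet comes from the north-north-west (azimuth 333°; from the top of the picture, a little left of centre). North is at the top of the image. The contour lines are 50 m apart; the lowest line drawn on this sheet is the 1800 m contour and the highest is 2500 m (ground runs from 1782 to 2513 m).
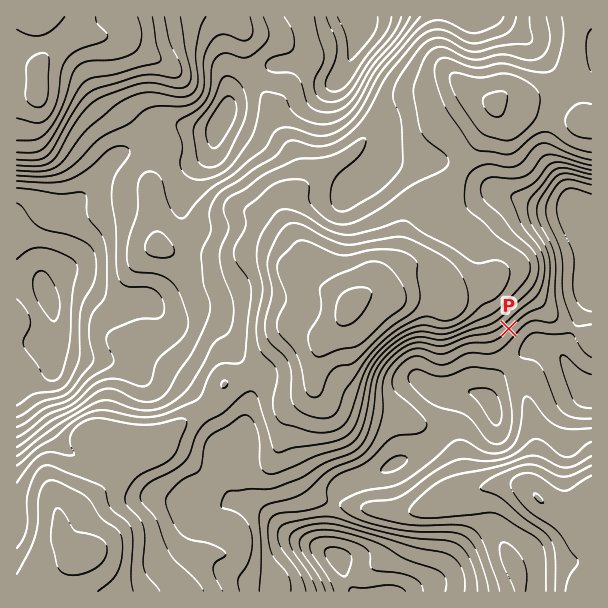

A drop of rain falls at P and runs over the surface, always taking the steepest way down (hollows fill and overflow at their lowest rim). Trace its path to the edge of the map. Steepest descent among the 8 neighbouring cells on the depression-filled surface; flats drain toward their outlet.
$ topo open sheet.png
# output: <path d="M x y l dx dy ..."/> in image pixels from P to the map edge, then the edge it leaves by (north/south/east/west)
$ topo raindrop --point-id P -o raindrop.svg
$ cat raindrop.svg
<path d="M509 329l15 15 15 0 1 1 5 0 9 5 12 12 6 12 6 6 0 1 12 12 1 0"/>
exit: east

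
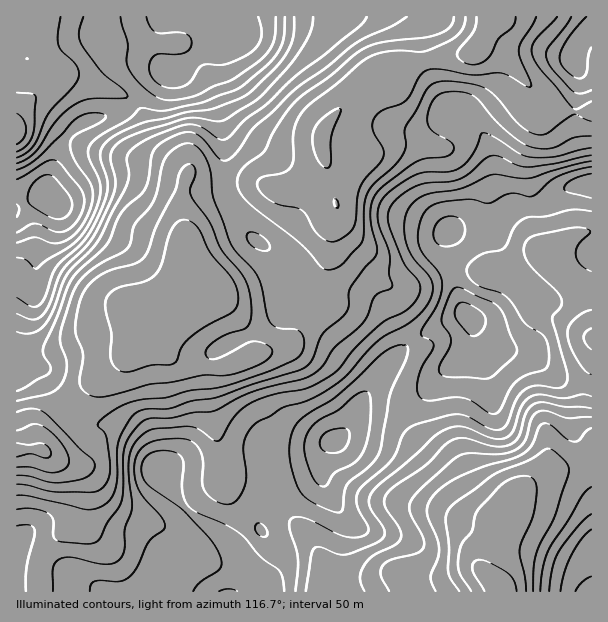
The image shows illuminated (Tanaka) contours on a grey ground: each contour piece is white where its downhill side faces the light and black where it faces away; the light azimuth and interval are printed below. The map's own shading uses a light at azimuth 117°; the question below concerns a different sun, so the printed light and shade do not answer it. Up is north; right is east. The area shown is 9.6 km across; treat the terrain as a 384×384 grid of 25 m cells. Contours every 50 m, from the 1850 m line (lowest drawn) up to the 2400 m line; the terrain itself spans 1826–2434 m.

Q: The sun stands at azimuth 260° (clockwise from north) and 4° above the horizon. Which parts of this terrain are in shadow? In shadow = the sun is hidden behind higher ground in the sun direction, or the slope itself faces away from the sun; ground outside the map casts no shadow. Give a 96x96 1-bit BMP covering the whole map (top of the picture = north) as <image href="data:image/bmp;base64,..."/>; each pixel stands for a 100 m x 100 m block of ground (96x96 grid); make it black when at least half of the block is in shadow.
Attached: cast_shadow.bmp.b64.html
<image width="96" height="96" href="data:image/bmp;base64,Qk2+BAAAAAAAAD4AAAAoAAAAYAAAAGAAAAABAAEAAAAAAIAEAAATCwAAEwsAAAIAAAAAAAAA////AAAAAADwAAAAAD/h/8P/gAD4AAAAAH//////4AD4AAAAAH//////+AD4AAAAAP//////8AD4HAAAAf//////+AD8PAAAA+f/////+AD+OAAAA8//////+AD/gAAAB4/+H////gB/8AAADh/4H////wA/+AAADD/wP////wA/+AAAHD/gf////4Af/AAAOH/A/////4Af/AAA+H8B/////4Af/AAD+HgD/////8A//gAH+GAD/////+A//AAP+AAH//////B//AAf+AAP//////B/+AA/+AAP//////h/8AA/+AAP//////h/4AB/+AAP//////w/gAB//AAA//////w+AAB//AAA//////wYAAB//AAB//////wAAAB//AAB//////wAAAAf+AAD////P/4AAAAP8AAB///+P/8AAAAP4AAB///8f/8AAAAHwAAA///4f/8AAAABAAAAf//4f/8AAAGAAAAAf//w//8AAAEAAAAAf//A//8AAAAAAAAAP/gA//8A8AAAAAAAP/AA//4B+AAAAAAAH+AA//5j/wAAAAAAD+AA/5/z/8AAAAAAB+AAfz/z//AAAAAAA+AAfH////4AAAAAA+AAAP////+AAAAAAeAAAf9////gAAAAAPAAA/9////gAAAAAGAAA/8////wAAAAAAAAe/8f///wAAAAAAAD//8f///4AAAAAAAD//8f///8AAAAAAAH//8f///+AAAAAAAH//8P///+AAAAAAAP//8P////gAAAAAAf//8P////4AAAAAAf//8P////8AAAAAA///8P////+AAAAAA///8P////+ABgAAA///8P////+ADwAAB///4P/////AHwAAB/9/AP/////AHwAAB/z+AH////+AP4AAAfH8AB////+A/4AAAIP8AB////+B/8AAAAf8AA////8D/+AAAAf+DA////8H//AAA4f+Dg////8P//AAA8f4Dg////+f//AAA+PADg////////AAA+EADA////////AAAeAAAB////////AAAMAAAB////////AAAAAAAD////////gAAAAAAD////////wAAAAAAH////////4AAAAAAD////////+AAAeAAD/////////AAAfAAD/////////gAA/wAB/////////wAA/+AB/////////4AA//AA/////////8AA//gAf////////8AB//gAD////////8AB//AAA////////4AD//AAAf//H////4AH//MAAP4wH////4AP//MAAPwAD////4Af//MAAAAAB////4Af/+EAAAAB5////wA//+AAAAAD7////4A//8AAAAAHz////8B//4EAAAAHD////+D//gEAAAAAD/////H+EAMAAAAAB//////8AAMAAAAAA//////8AAcAAAAAAf/////+AAcAAAAAAf//////gAMAAAAAAf//////wAMAAAAAAf//////8AEAAAAAAf//////+AAAAAAAAf///////AAAAAAAAP///////gA="/>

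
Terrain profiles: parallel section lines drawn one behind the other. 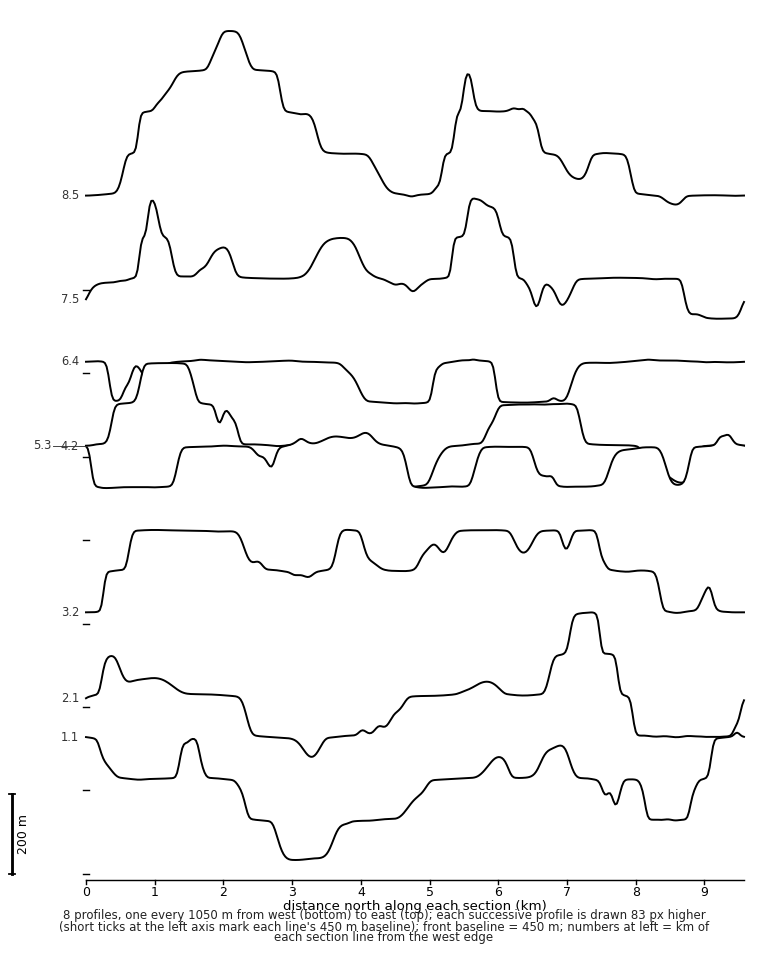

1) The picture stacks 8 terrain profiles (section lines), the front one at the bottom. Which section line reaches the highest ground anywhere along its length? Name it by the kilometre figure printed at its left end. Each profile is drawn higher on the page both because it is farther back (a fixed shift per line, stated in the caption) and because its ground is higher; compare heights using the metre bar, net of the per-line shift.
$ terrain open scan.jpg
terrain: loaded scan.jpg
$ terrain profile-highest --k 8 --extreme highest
8.5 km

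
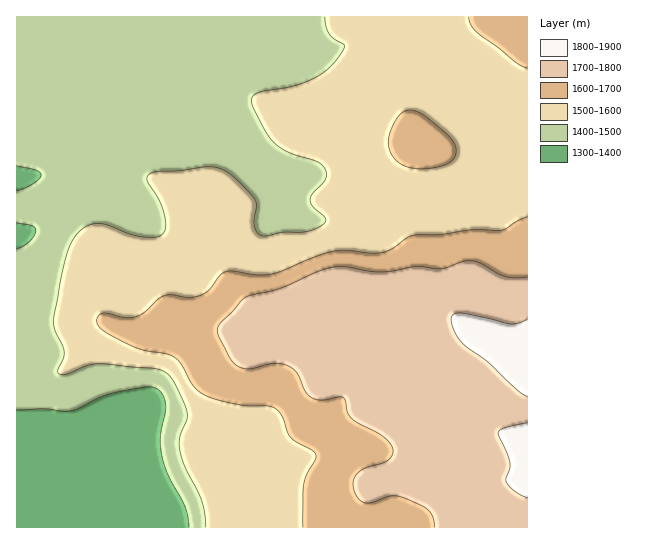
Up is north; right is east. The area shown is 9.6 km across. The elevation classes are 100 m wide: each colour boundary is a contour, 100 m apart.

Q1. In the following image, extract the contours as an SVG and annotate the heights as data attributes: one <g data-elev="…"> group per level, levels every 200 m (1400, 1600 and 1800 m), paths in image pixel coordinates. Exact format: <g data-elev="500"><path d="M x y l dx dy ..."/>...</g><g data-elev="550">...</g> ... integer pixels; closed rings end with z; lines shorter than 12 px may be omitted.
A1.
<g data-elev="1400"><path d="M17 410l26-1 27 2 9-3 22-11 12-4 33-6 7 0 5 2 5 7 3 10-6 31 2 20 6 18 17 32 4 20"/><path d="M17 223l14 2 4 2 1 3-2 5-4 6-7 5-6 3"/><path d="M17 166l19 4 4 3 1 2-2 4-7 6-15 6"/></g><g data-elev="1600"><path d="M527 217l-26 13-28 0-31 4-29 1-7 3-15 11-10 4-11 0-25-3-14 2-61 22-13 1-23-4-7 0-7 4-11 15-10 6-10 1-18-2-6 0-7 4-15 14-9 4-11 0-18-4-7 3-1 5 1 5 15 11 26 12 27 5 9 4 7 7 11 21 12 9 12 5 21 5 32 1 8 5 5 7 7 19 6 5 16 8 4 5-1 4-8 15-3 9-1 44"/><path d="M416 169l17-1 14-4 7-6 2-9-6-12-20-17-12-8-9-2-8 4-6 8-6 13 0 11 3 9 6 7 8 5z"/><path d="M469 17l2 8 6 8 40 30 10 5"/></g><g data-elev="1800"><path d="M527 423l-22 5-5 2-2 3 12 29 0 5-4 11 0 4 9 9 12 7"/><path d="M527 319l-9 4-8 1-51-11-6 2-2 4 4 14 8 10 24 18 30 29 10 6"/></g>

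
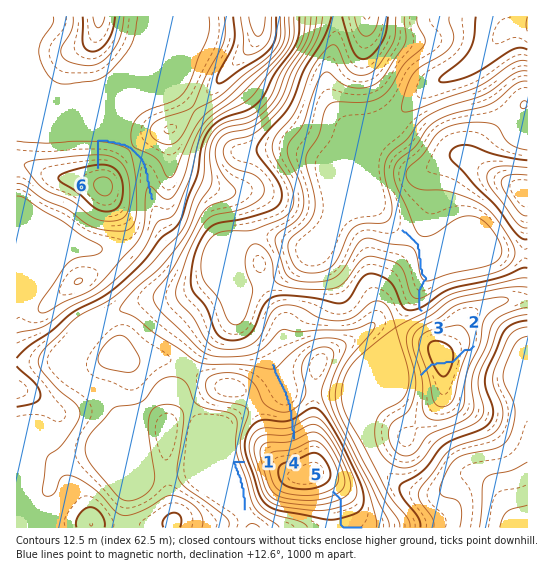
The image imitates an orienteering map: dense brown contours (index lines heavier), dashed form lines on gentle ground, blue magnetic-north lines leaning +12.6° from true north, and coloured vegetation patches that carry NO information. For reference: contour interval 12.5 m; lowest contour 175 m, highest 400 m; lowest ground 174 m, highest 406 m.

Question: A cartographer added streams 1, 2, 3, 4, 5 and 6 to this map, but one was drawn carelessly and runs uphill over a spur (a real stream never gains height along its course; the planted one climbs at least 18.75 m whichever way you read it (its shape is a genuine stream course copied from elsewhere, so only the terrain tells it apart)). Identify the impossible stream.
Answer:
2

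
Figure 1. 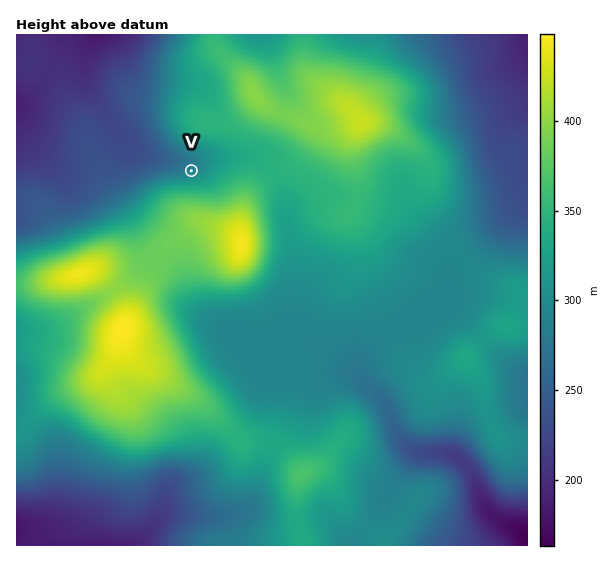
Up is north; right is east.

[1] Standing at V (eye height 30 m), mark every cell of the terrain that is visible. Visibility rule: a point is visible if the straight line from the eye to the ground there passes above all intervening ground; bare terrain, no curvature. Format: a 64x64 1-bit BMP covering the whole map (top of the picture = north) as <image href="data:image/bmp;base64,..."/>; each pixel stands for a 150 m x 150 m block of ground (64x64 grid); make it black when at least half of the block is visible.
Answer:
<image width="64" height="64" href="data:image/bmp;base64,Qk0+AgAAAAAAAD4AAAAoAAAAQAAAAEAAAAABAAEAAAAAAAACAAATCwAAEwsAAAIAAAAAAAAA////AAAAAAAAAAAAAAAAAAAAAAAAAAAAAAAAAAAAAAAAAAAAAAAAAAAAAAAAAAAAAAAAAAAAAAAAAAAAAAAAAAAAAAAAAAAAAAAAAAAAAAAAAAAAAAAAAAAAAAAAAAAAAAAAAAAAAAAAAAAAAAAAAAAAAAAAAAAAAAAAAAAAAAAAAAAAAAAAAAAAAAAAAAAAAAAAAAAAAAAAAAAAAAAAAAAAAAAAAAAAAAAAAAAAAAAAAAAAAAAAAAAAAAAAAAAAAAAAAAAAAAAAAAAAAAAAAAAAAAAAAAAAAAAAAAAAAAAAAAAAAAAAAAAAAAAAAAAAAAAAAAAAAAAAAAAAAAAAAAAAAAAAAAAAAAAAAAAAAAAAAAAAAAAAAAAAAAAAAAAAn8AAAAAAAAD/4AAAAAAAAP/gAAAAAAAA/AAAAAAAAAD8AAAAAAAAAD4AACAAAAAAPwAAcAAAAAB/wAPwAAAAAP/wH/AAAAAA//w/8AAAAAD//3/wAAAAAP////AAAAAA////8AAAAAD////4A4AAAP//////gAAA+//////AAADx////+MAAAPH//h/wwAAA8/+AH4BAAAD//4AeAAAAAP//ABwAAAAA//4AGAAAAAD/zgAYAAAAAP+EAAAAAAAA/4AAAAAAAAD/gAAAAAAAAP+AAAAAAAAA/4AAAAAAAAB/gAAAAAAAAA=="/>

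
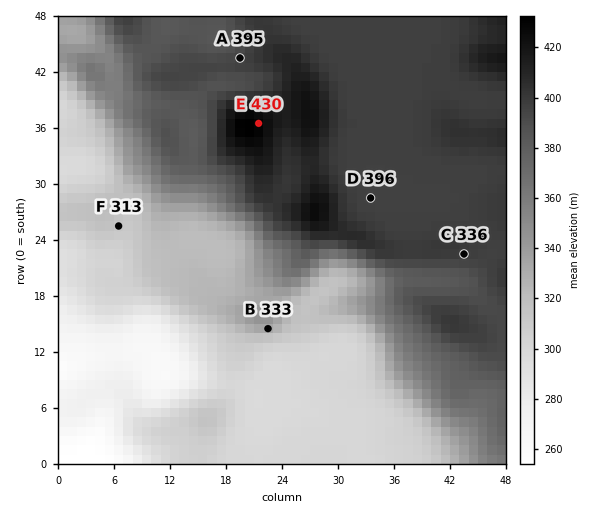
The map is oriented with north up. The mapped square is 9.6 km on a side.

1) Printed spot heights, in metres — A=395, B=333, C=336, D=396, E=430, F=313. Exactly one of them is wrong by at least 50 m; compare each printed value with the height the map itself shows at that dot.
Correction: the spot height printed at C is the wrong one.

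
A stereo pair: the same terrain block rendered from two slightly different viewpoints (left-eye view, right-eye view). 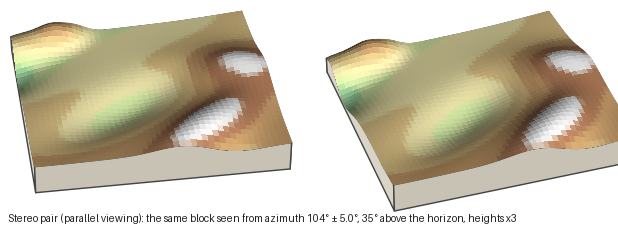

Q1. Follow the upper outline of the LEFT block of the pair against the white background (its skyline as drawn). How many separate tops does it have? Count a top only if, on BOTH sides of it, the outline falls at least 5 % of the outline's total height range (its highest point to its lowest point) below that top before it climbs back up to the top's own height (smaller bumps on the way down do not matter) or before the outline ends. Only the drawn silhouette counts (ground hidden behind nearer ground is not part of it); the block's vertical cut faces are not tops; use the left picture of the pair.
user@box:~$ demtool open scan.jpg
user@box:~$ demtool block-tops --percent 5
2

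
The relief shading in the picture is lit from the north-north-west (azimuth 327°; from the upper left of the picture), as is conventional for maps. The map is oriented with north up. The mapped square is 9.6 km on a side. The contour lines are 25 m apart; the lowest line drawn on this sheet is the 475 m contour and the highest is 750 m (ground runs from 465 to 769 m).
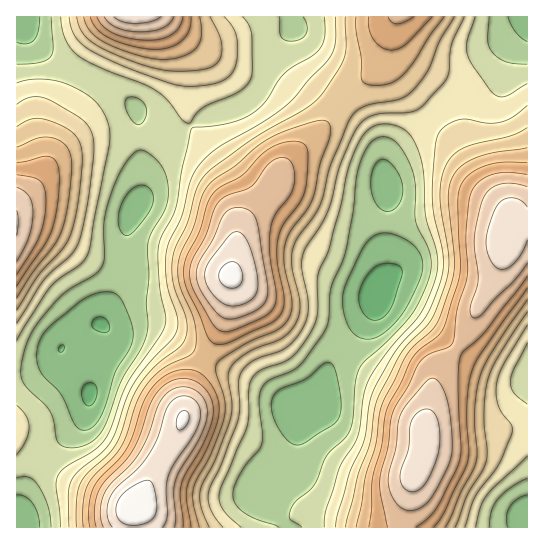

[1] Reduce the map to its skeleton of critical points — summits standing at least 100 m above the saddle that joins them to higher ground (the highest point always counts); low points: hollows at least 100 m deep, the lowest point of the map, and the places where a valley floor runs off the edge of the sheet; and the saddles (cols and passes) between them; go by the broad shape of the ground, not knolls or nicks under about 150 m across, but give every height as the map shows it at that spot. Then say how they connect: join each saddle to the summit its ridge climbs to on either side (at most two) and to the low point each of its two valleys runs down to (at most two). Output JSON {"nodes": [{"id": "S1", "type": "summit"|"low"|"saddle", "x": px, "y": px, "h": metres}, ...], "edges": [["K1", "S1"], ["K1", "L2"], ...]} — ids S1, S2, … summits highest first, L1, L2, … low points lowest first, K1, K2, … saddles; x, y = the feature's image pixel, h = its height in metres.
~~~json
{"nodes": [
{"id": "S1", "type": "summit", "x": 135, "y": 506, "h": 769},
{"id": "S2", "type": "summit", "x": 230, "y": 275, "h": 756},
{"id": "S3", "type": "summit", "x": 133, "y": 17, "h": 743},
{"id": "S4", "type": "summit", "x": 507, "y": 235, "h": 742},
{"id": "S5", "type": "summit", "x": 17, "y": 222, "h": 727},
{"id": "L1", "type": "low", "x": 375, "y": 298, "h": 465},
{"id": "L2", "type": "low", "x": 90, "y": 394, "h": 471},
{"id": "L3", "type": "low", "x": 527, "y": 521, "h": 480},
{"id": "K1", "type": "saddle", "x": 457, "y": 349, "h": 677},
{"id": "K2", "type": "saddle", "x": 206, "y": 358, "h": 634},
{"id": "K3", "type": "saddle", "x": 341, "y": 102, "h": 615},
{"id": "K4", "type": "saddle", "x": 83, "y": 73, "h": 541},
{"id": "K5", "type": "saddle", "x": 285, "y": 523, "h": 524},
{"id": "K6", "type": "saddle", "x": 127, "y": 277, "h": 506}],
"edges": [["K1", "S4"], ["K1", "L1"], ["K1", "L3"], ["K2", "S1"], ["K2", "S2"], ["K2", "L1"], ["K2", "L2"], ["K3", "S2"], ["K3", "L1"], ["K3", "L2"], ["K4", "S3"], ["K4", "S5"], ["K4", "L2"], ["K5", "S1"], ["K5", "S4"], ["K5", "L1"], ["K6", "S2"], ["K6", "S5"], ["K6", "L2"]]}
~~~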